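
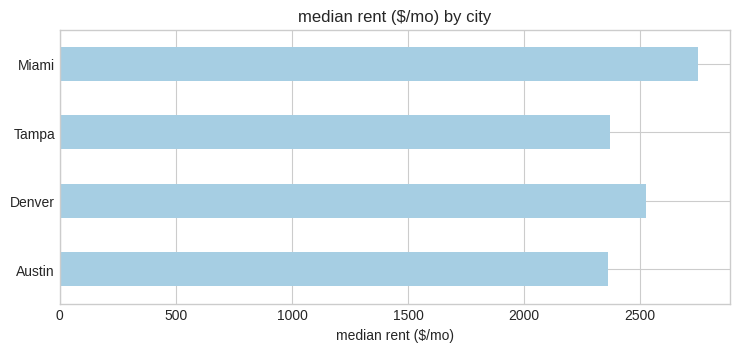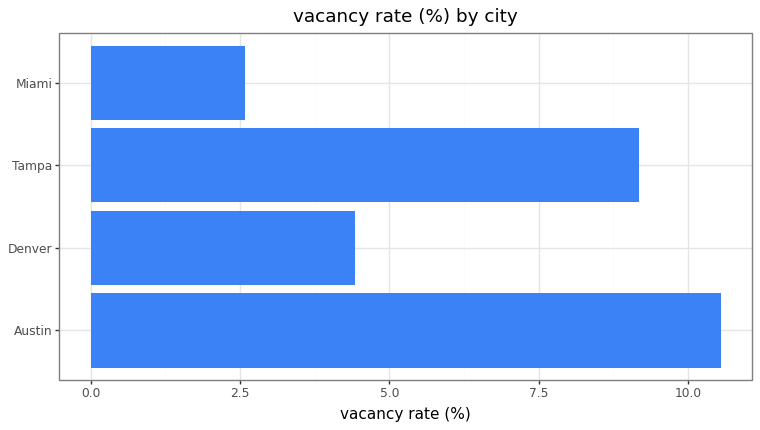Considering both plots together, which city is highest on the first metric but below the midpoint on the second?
Chart 2 median vacancy rate (%) ≈ 7; below-median cities: Denver, Miami. Among those, Miami has the highest median rent ($/mo) (≈ 3000).

Miami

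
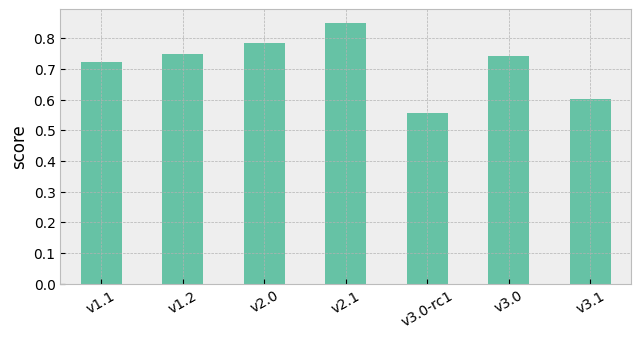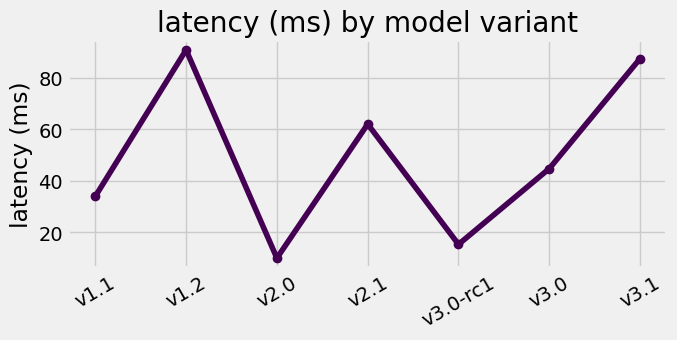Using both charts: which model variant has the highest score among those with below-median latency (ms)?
v2.0

Chart 2 median latency (ms) ≈ 40; below-median model variants: v1.1, v2.0, v3.0-rc1. Among those, v2.0 has the highest score (≈ 0.8).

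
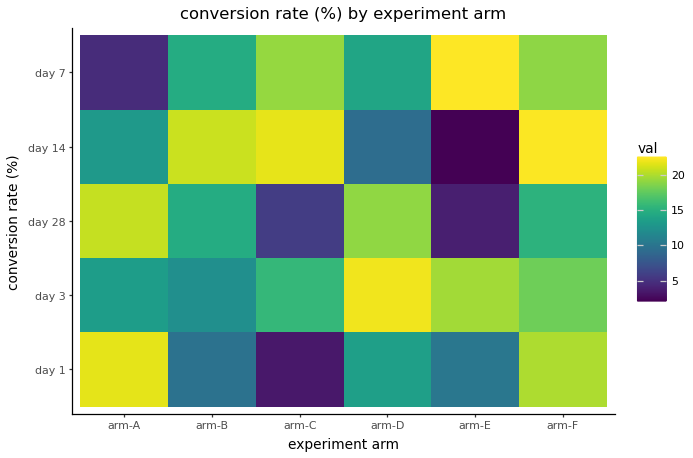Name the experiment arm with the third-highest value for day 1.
arm-D

Top 4 for day 1: arm-A ≈ 22, arm-F ≈ 20, arm-D ≈ 14, arm-E ≈ 10.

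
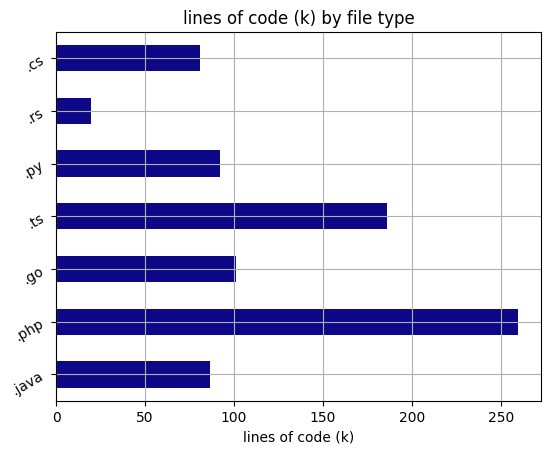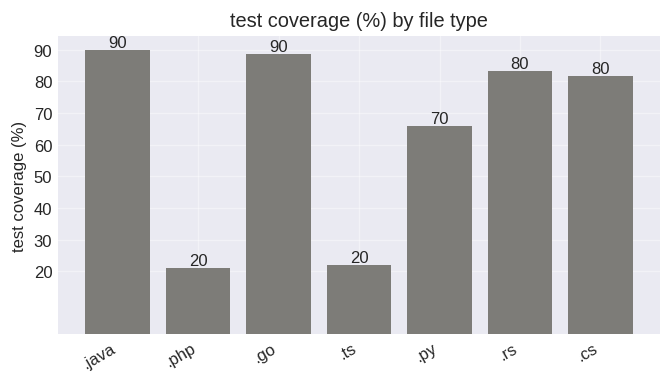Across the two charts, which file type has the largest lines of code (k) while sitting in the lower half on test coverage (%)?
.php

Chart 2 median test coverage (%) ≈ 80; below-median file types: .php, .ts, .py. Among those, .php has the highest lines of code (k) (≈ 250).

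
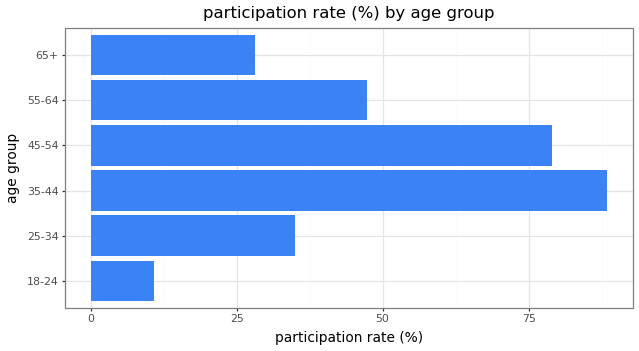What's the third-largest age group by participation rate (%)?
55-64

Top 4: 35-44 ≈ 90, 45-54 ≈ 80, 55-64 ≈ 50, 25-34 ≈ 30.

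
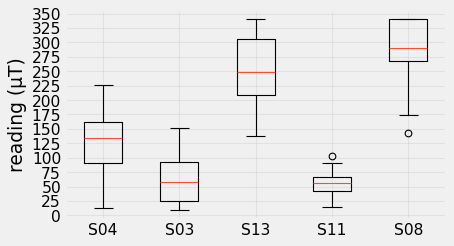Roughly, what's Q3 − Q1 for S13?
≈ 100

Q3 ≈ 300, Q1 ≈ 200; IQR ≈ 100.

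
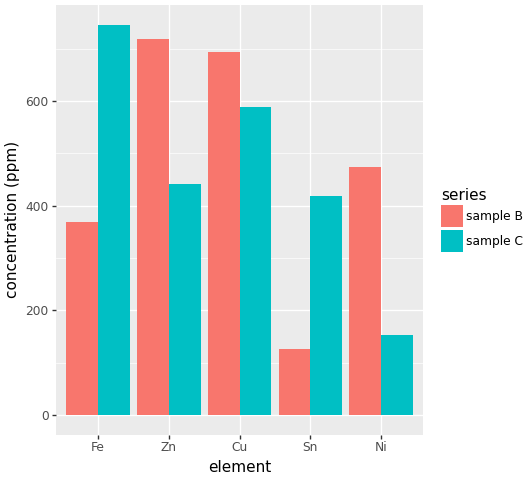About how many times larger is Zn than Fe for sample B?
Zn ≈ 700, Fe ≈ 400; 700/400 ≈ 1.75.

≈ 1.75×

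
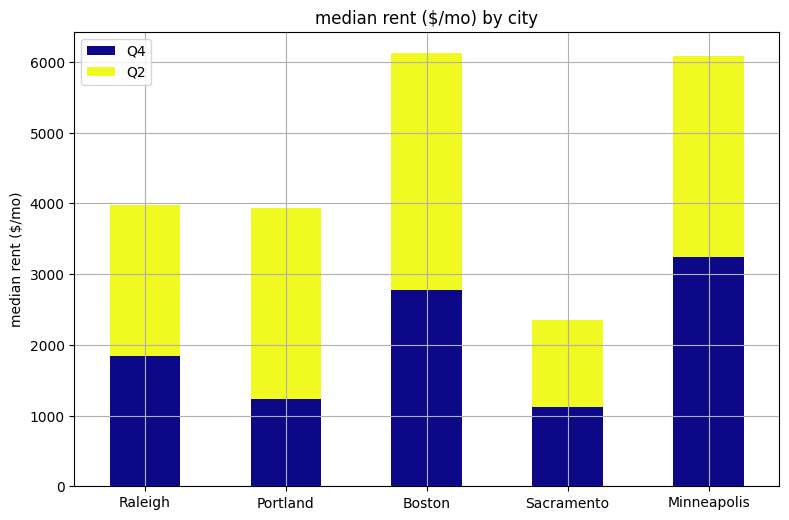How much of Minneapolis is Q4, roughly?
≈ 3000

Q4 top ≈ 3000, bottom ≈ 0; segment ≈ 3000.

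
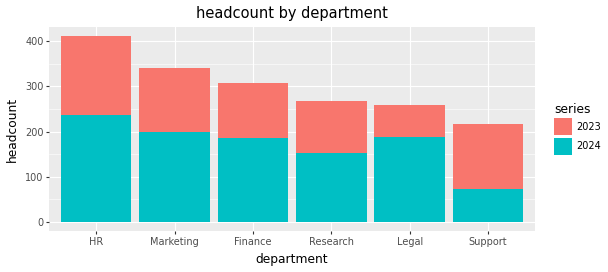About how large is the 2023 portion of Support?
≈ 150

2023 top ≈ 200, bottom ≈ 50; segment ≈ 150.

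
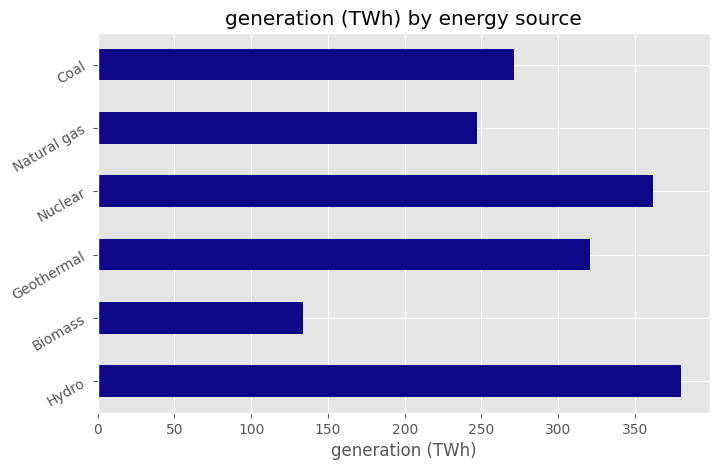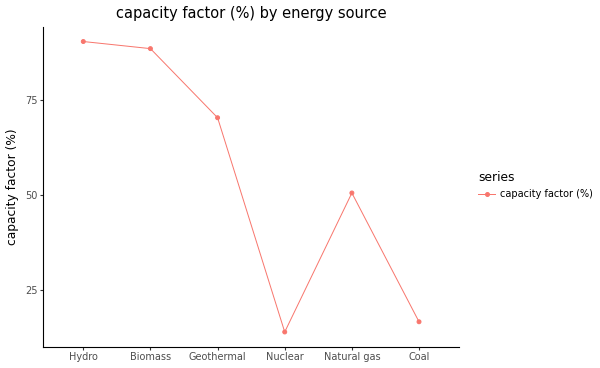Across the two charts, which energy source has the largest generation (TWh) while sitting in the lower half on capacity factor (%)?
Nuclear

Chart 2 median capacity factor (%) ≈ 60; below-median energy sources: Nuclear, Natural gas, Coal. Among those, Nuclear has the highest generation (TWh) (≈ 350).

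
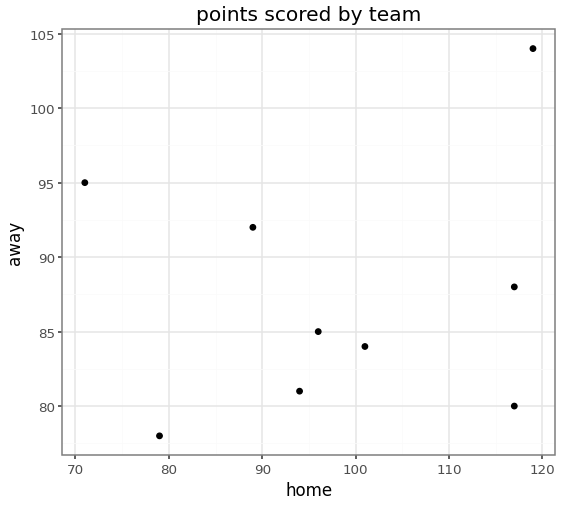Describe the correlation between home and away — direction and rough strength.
no clear correlation

Points are roughly uncorrelated; weak (|r| ≈ 0.1).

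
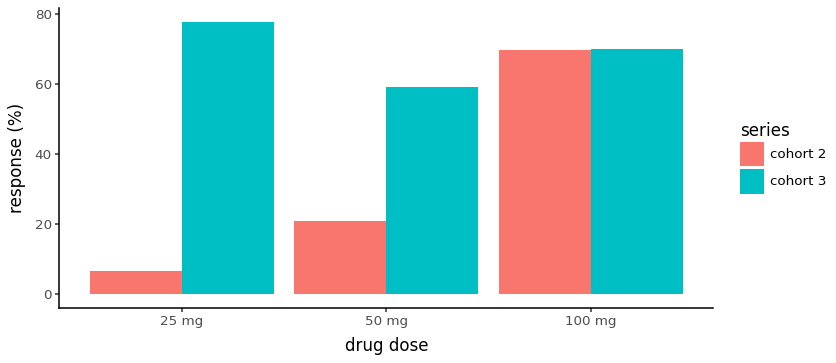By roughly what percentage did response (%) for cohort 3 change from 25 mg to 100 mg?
≈ -12.5%

25 mg ≈ 80, 100 mg ≈ 70; (70 − 80) / 80 ≈ -12.5%.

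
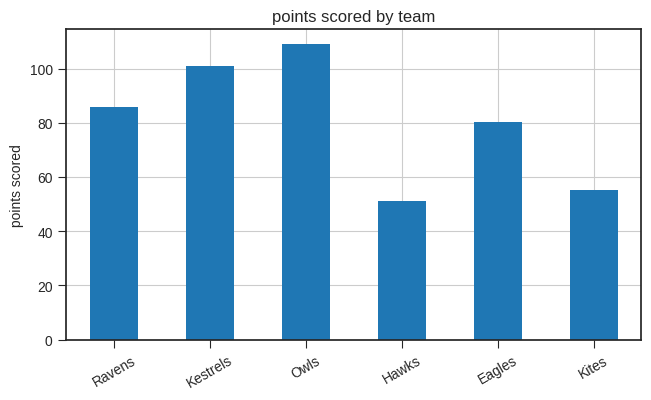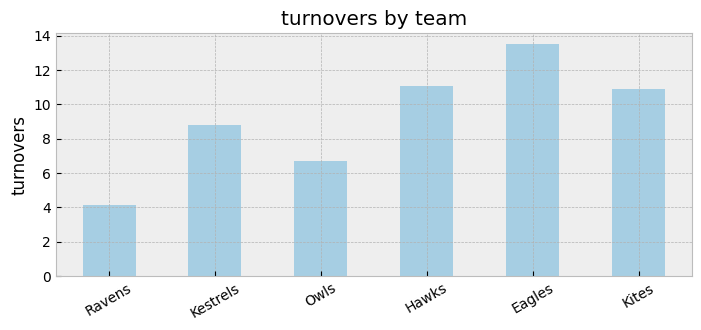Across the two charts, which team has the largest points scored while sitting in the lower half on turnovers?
Owls

Chart 2 median turnovers ≈ 10; below-median teams: Ravens, Kestrels, Owls. Among those, Owls has the highest points scored (≈ 110).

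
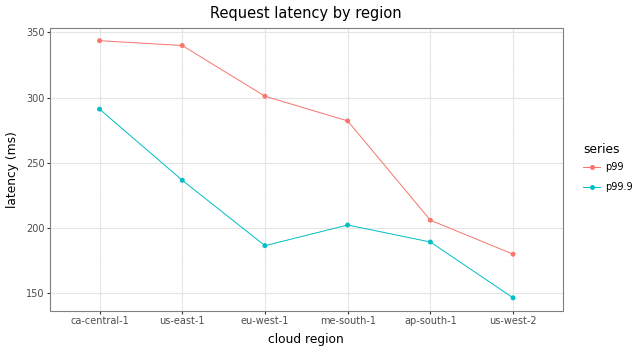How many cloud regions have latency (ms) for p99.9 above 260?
Above 260: ca-central-1.

1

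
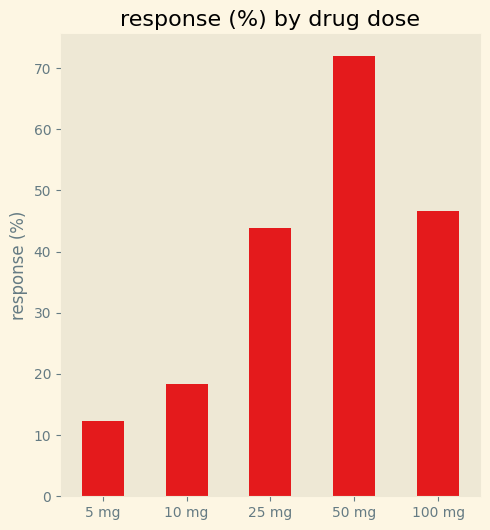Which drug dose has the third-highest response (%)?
25 mg

Top 4: 50 mg ≈ 70, 100 mg ≈ 50, 25 mg ≈ 40, 10 mg ≈ 20.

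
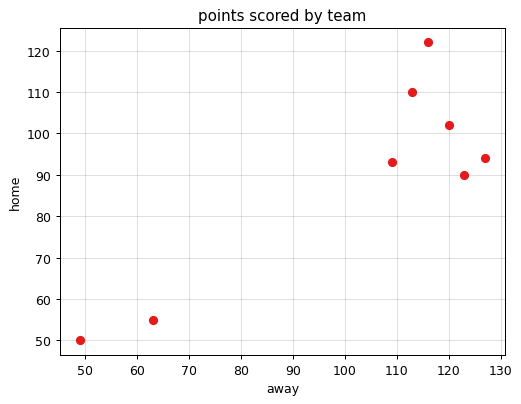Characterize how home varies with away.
Points are positively correlated; strong (|r| ≈ 0.9).

positive, strong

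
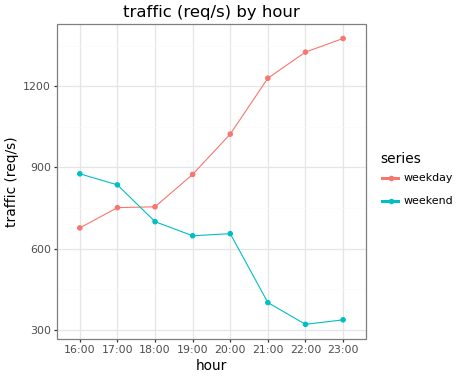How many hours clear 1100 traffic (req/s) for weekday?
Above 1100: 21:00, 22:00, 23:00.

3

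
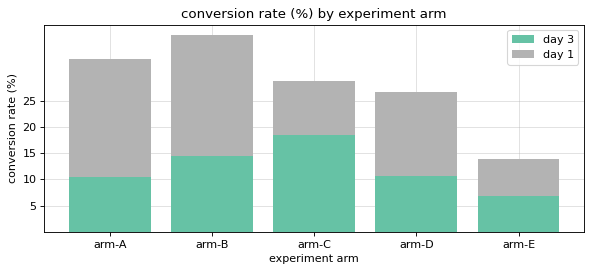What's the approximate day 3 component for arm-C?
≈ 20

day 3 top ≈ 20, bottom ≈ 0; segment ≈ 20.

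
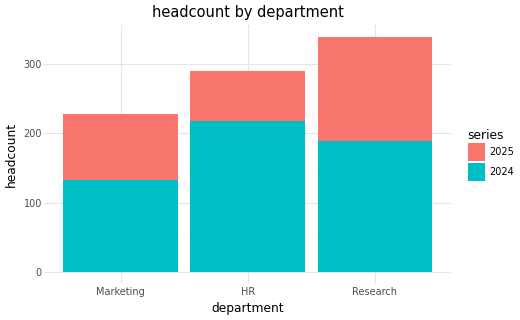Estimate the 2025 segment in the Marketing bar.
≈ 100

2025 top ≈ 250, bottom ≈ 150; segment ≈ 100.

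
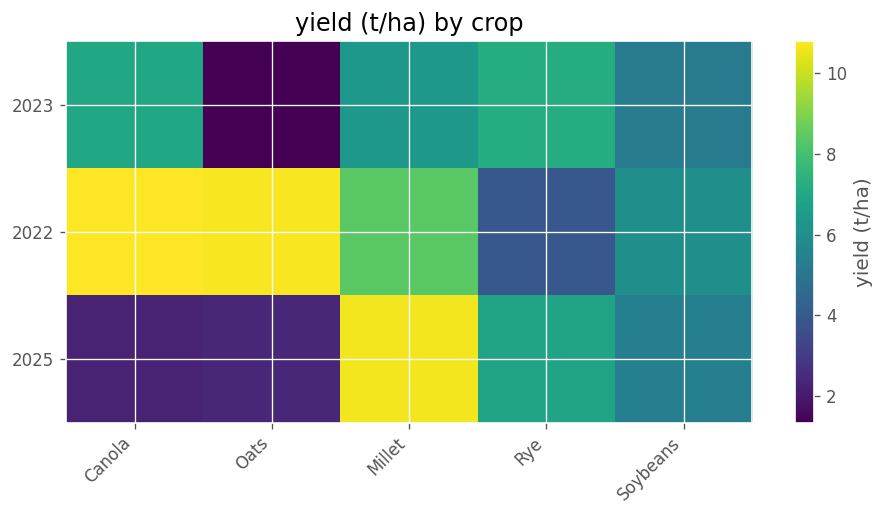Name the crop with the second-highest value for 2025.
Top 3 for 2025: Millet ≈ 11, Rye ≈ 7, Soybeans ≈ 5.

Rye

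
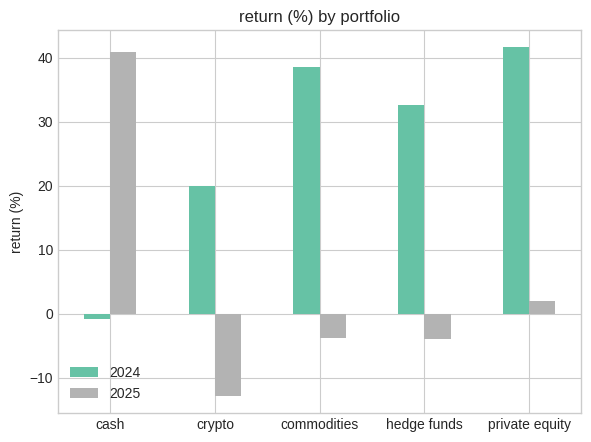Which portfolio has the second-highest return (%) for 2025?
private equity

Top 3 for 2025: cash ≈ 40, private equity ≈ 0, commodities ≈ -5.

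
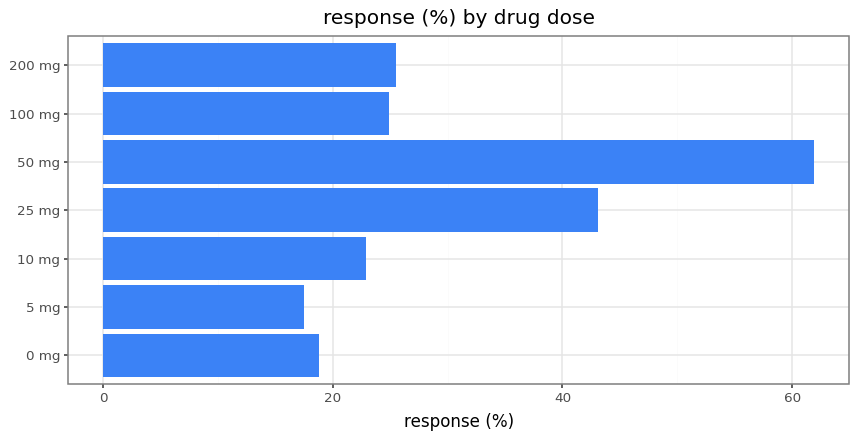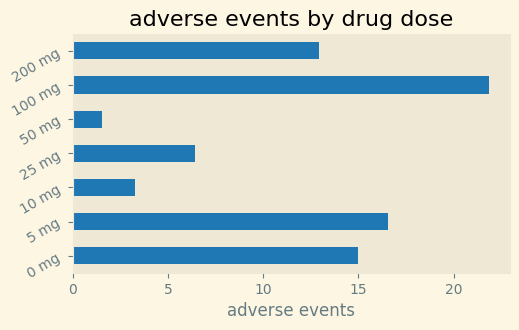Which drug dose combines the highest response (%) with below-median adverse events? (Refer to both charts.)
Chart 2 median adverse events ≈ 15; below-median drug doses: 10 mg, 25 mg, 50 mg. Among those, 50 mg has the highest response (%) (≈ 60).

50 mg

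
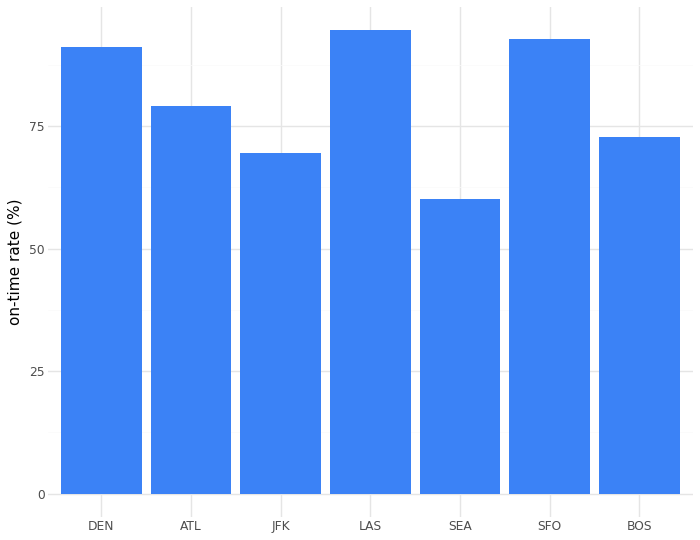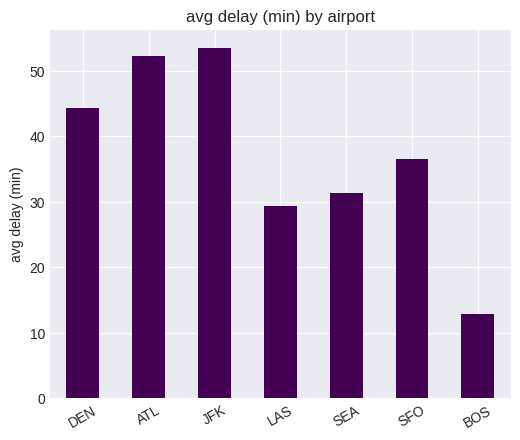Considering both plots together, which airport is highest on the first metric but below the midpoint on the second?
Chart 2 median avg delay (min) ≈ 35; below-median airports: LAS, SEA, BOS. Among those, LAS has the highest on-time rate (%) (≈ 90).

LAS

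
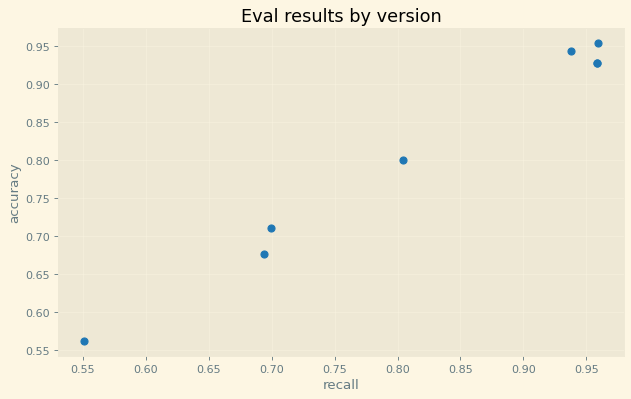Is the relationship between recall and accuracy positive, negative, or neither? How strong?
positive, strong

Points are positively correlated; strong (|r| ≈ 1.0).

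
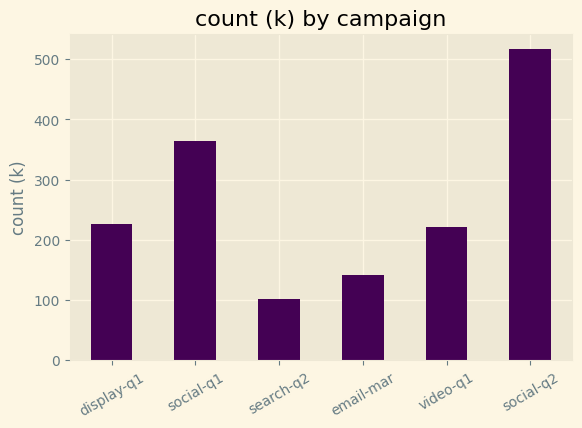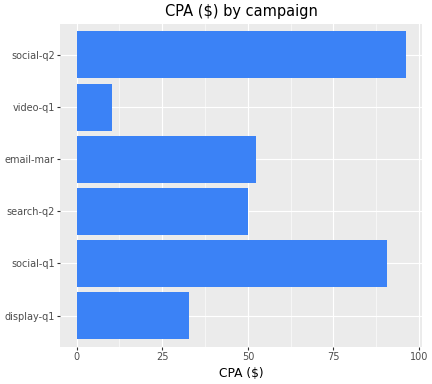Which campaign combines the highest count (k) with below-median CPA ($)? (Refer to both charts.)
Chart 2 median CPA ($) ≈ 50; below-median campaigns: display-q1, search-q2, video-q1. Among those, display-q1 has the highest count (k) (≈ 250).

display-q1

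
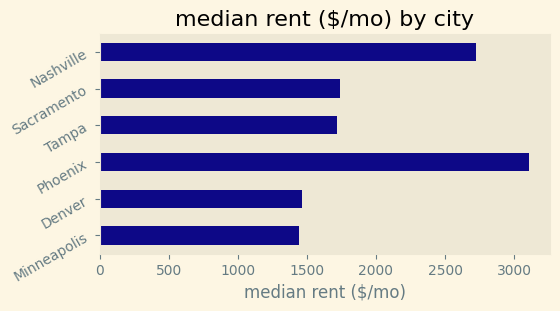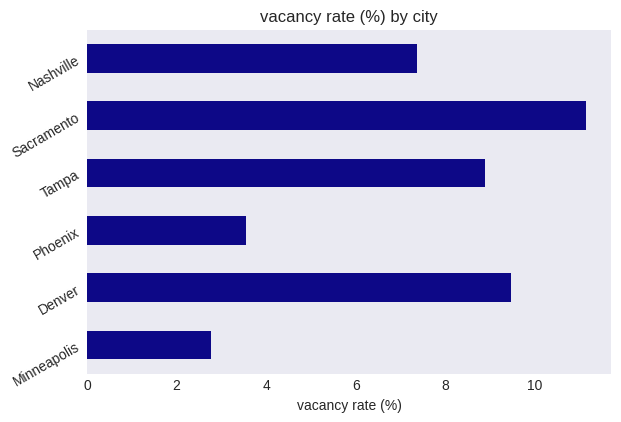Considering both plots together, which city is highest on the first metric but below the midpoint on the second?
Phoenix

Chart 2 median vacancy rate (%) ≈ 8; below-median cities: Minneapolis, Phoenix, Nashville. Among those, Phoenix has the highest median rent ($/mo) (≈ 3000).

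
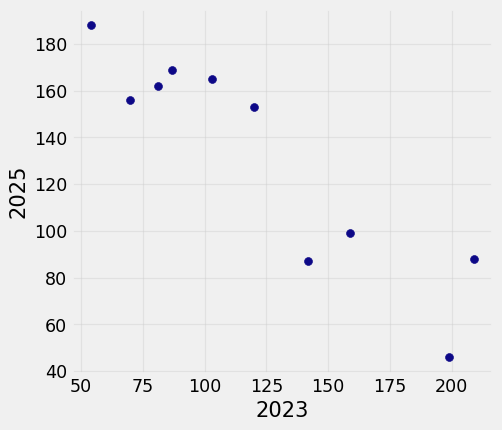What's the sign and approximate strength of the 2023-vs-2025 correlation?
Points are negatively correlated; strong (|r| ≈ 0.9).

negative, strong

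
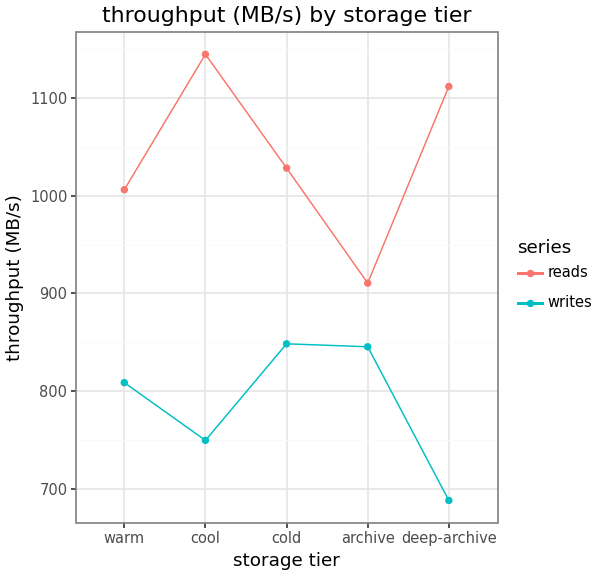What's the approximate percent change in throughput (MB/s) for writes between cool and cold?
≈ +13.3%

cool ≈ 750, cold ≈ 850; (850 − 750) / 750 ≈ +13.3%.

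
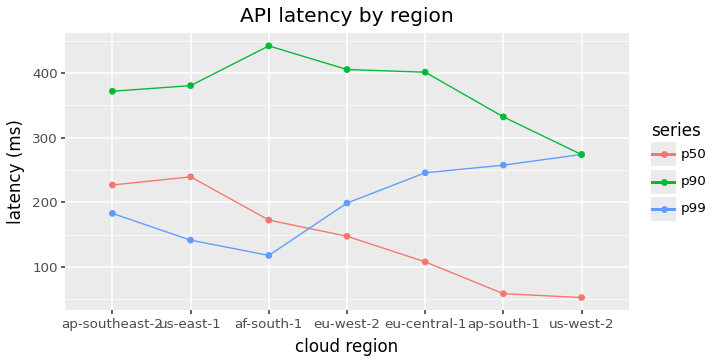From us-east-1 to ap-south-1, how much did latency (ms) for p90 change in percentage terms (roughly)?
us-east-1 ≈ 400, ap-south-1 ≈ 350; (350 − 400) / 400 ≈ -12.5%.

≈ -12.5%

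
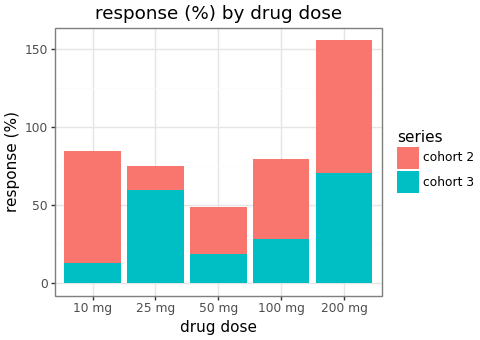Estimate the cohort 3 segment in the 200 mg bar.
≈ 80

cohort 3 top ≈ 80, bottom ≈ 0; segment ≈ 80.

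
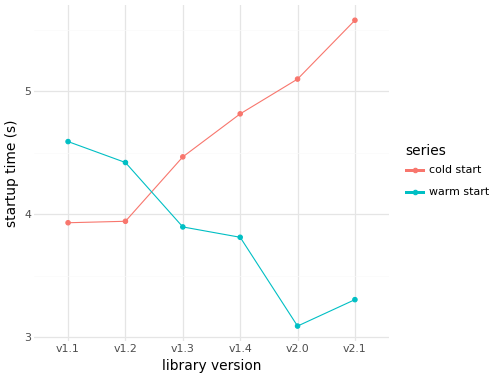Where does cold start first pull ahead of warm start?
v1.2: cold start ≈ 4.0 vs warm start ≈ 4.5 (not yet); v1.3: cold start ≈ 4.5 vs warm start ≈ 4.0 (first crossover).

v1.3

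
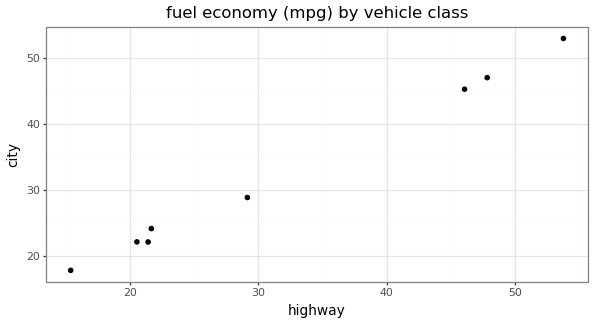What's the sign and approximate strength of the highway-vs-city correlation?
Points are positively correlated; strong (|r| ≈ 1.0).

positive, strong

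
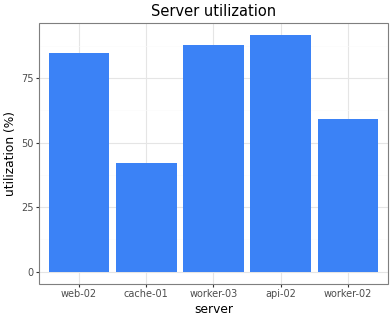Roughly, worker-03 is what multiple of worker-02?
worker-03 ≈ 90, worker-02 ≈ 60; 90/60 ≈ 1.5.

≈ 1.5×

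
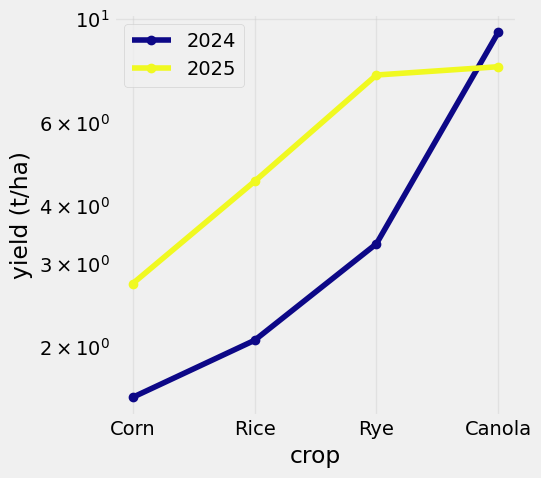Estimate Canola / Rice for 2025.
Canola ≈ 8, Rice ≈ 5; 8/5 ≈ 1.6.

≈ 1.6×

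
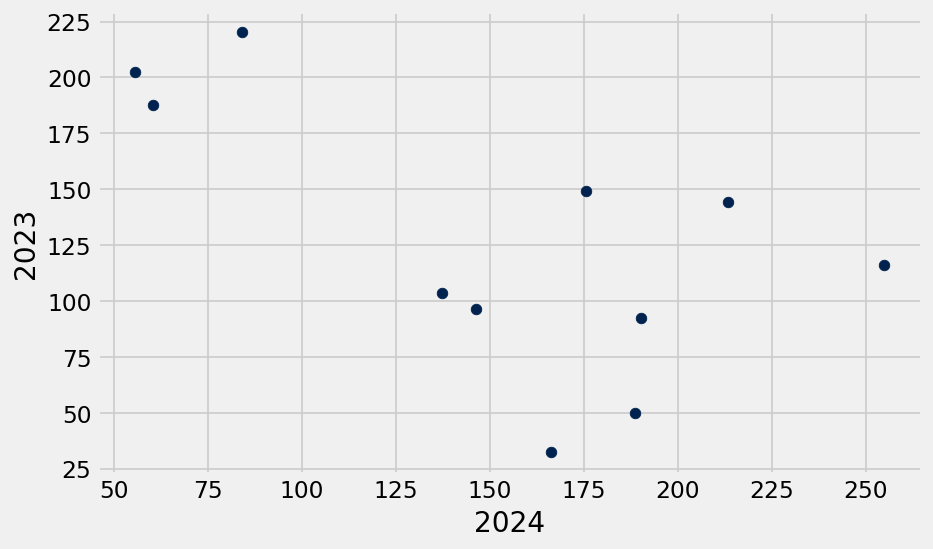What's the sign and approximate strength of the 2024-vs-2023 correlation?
Points are negatively correlated; moderate (|r| ≈ 0.6).

negative, moderate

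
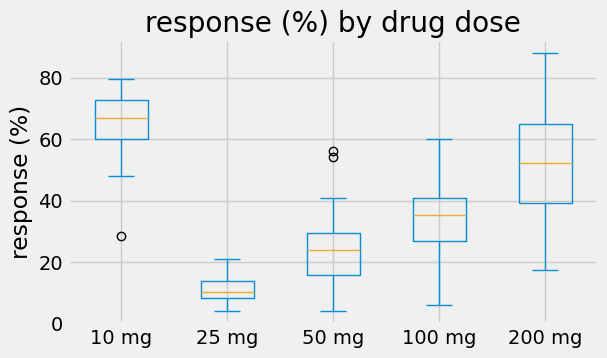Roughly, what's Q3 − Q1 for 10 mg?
≈ 15

Q3 ≈ 75, Q1 ≈ 60; IQR ≈ 15.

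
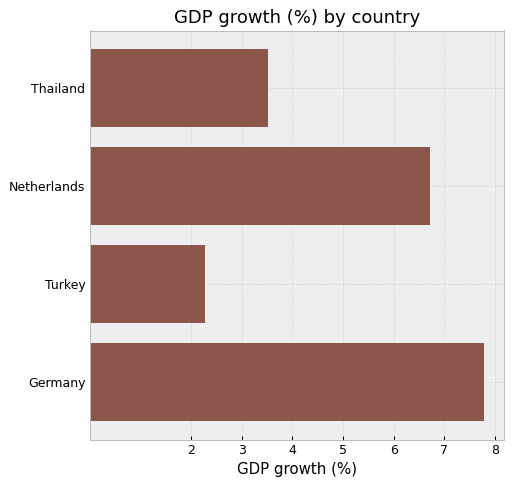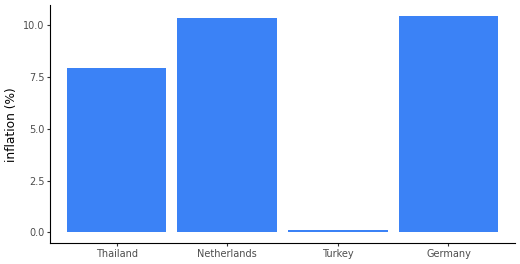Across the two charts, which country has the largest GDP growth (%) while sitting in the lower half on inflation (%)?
Chart 2 median inflation (%) ≈ 9; below-median countries: Thailand, Turkey. Among those, Thailand has the highest GDP growth (%) (≈ 4).

Thailand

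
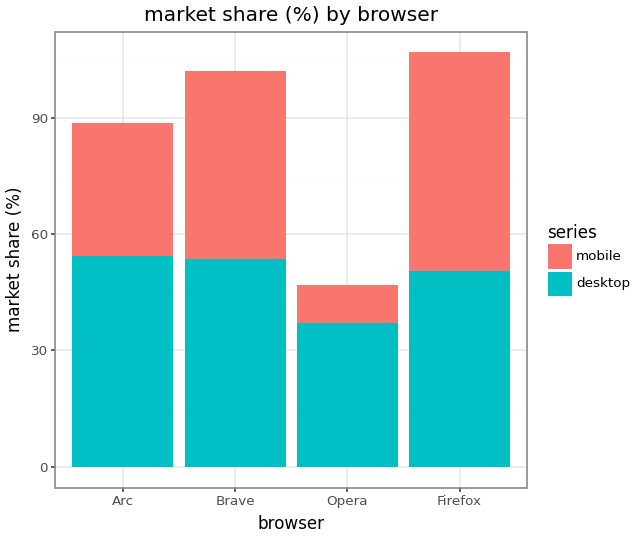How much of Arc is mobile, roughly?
mobile top ≈ 90, bottom ≈ 50; segment ≈ 40.

≈ 40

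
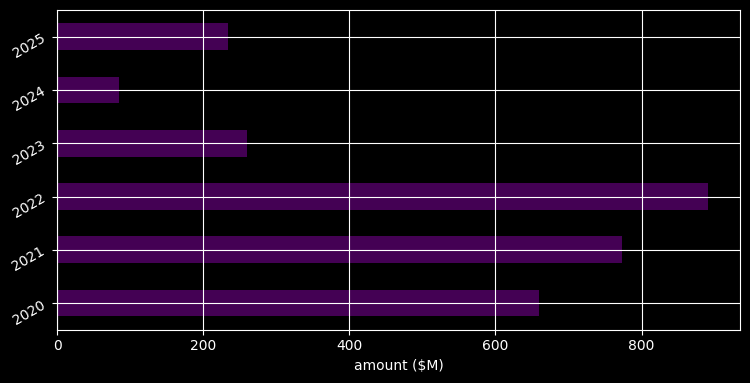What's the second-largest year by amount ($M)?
Top 3: 2022 ≈ 900, 2021 ≈ 800, 2020 ≈ 700.

2021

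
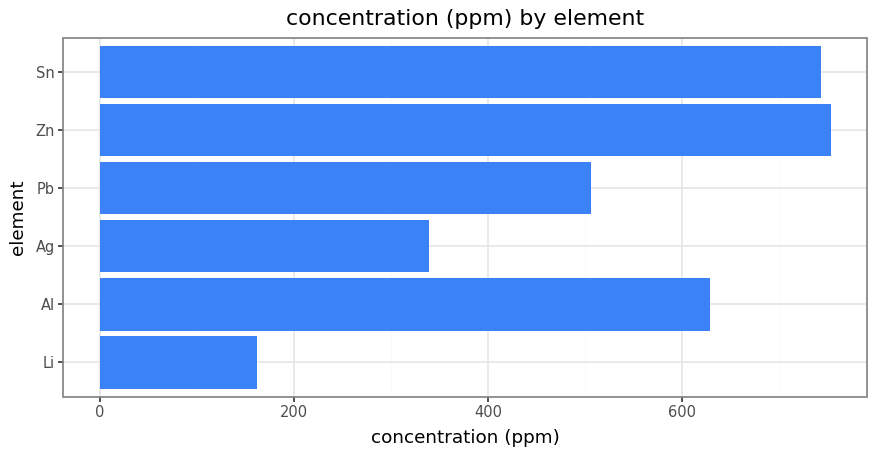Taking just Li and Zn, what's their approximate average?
(200 + 800) / 2 ≈ 500.

≈ 500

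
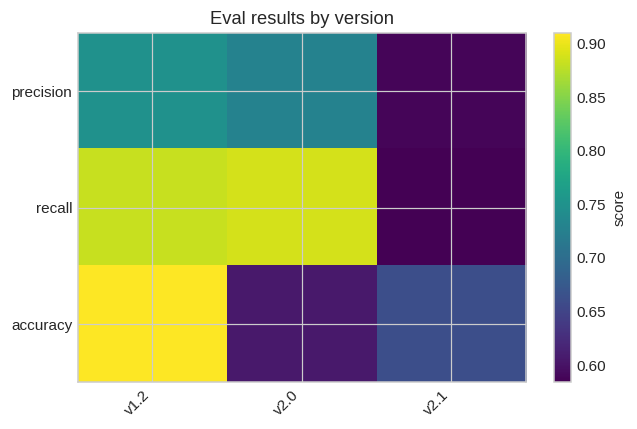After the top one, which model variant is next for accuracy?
v2.1

Top 3 for accuracy: v1.2 ≈ 0.90, v2.1 ≈ 0.65, v2.0 ≈ 0.60.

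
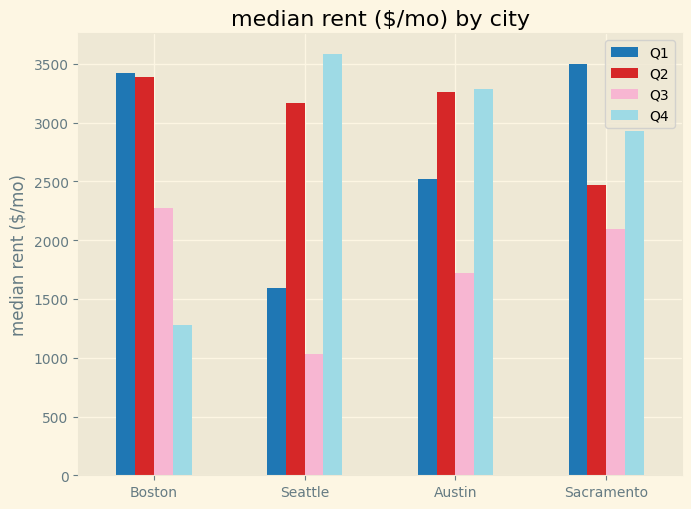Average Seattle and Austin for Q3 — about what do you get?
≈ 1250

(1000 + 1500) / 2 ≈ 1250.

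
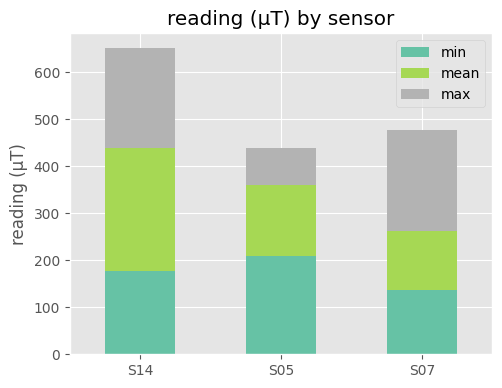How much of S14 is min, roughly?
≈ 200

min top ≈ 200, bottom ≈ 0; segment ≈ 200.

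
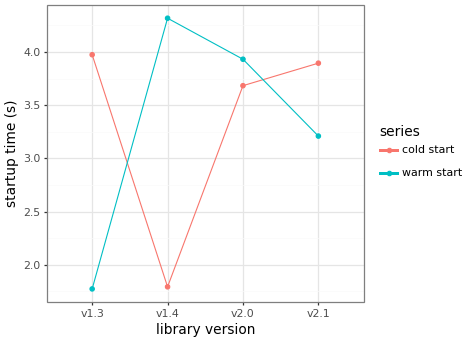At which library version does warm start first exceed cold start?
v1.4

v1.3: warm start ≈ 2.0 vs cold start ≈ 4.0 (not yet); v1.4: warm start ≈ 4.5 vs cold start ≈ 2.0 (first crossover).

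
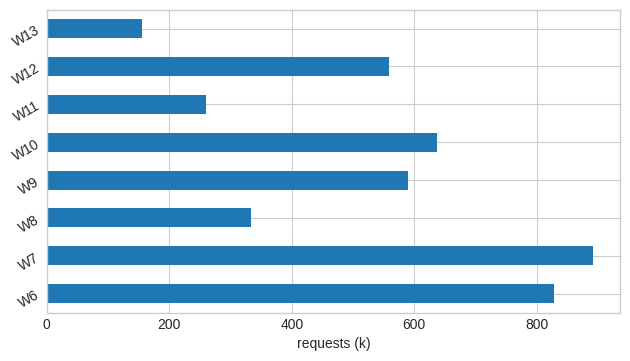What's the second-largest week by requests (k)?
Top 3: W7 ≈ 900, W6 ≈ 800, W10 ≈ 600.

W6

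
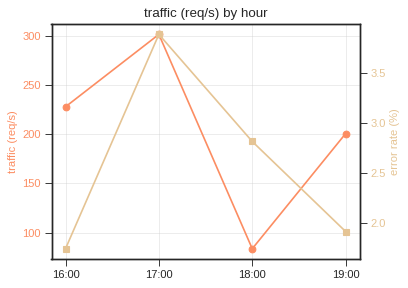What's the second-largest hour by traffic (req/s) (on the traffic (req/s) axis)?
Top 3 (on the traffic (req/s) axis): 17:00 ≈ 300, 16:00 ≈ 220, 19:00 ≈ 200.

16:00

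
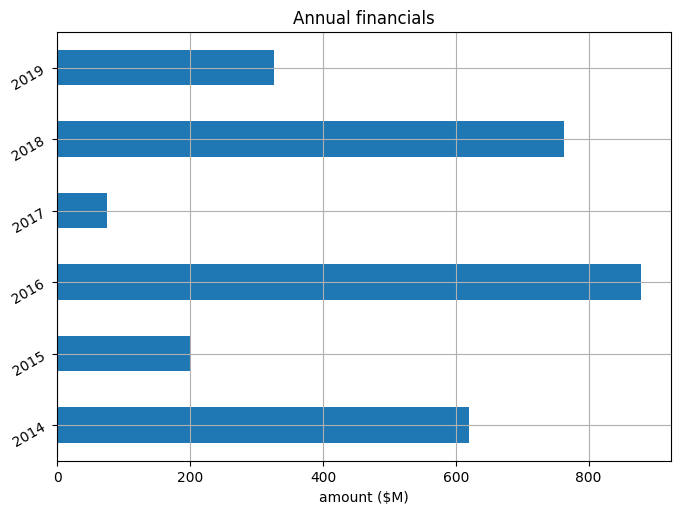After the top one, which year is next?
2018

Top 3: 2016 ≈ 900, 2018 ≈ 800, 2014 ≈ 600.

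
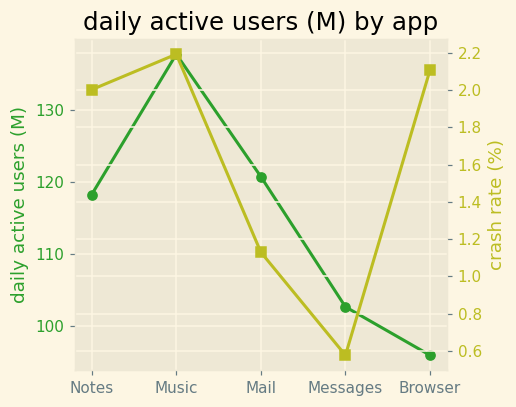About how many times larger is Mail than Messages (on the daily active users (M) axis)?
≈ 1.14×

Mail ≈ 120, Messages ≈ 105; 120/105 ≈ 1.14.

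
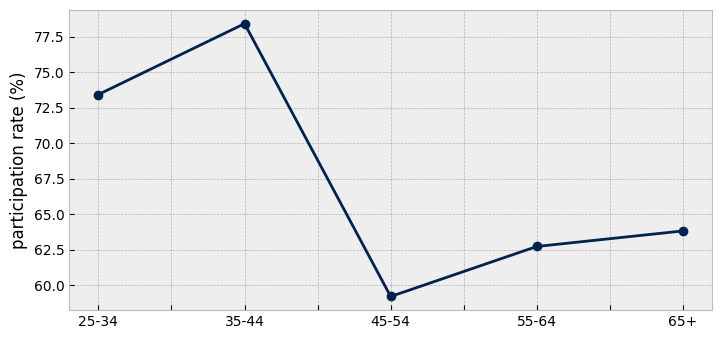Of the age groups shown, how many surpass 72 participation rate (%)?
Above 72: 25-34, 35-44.

2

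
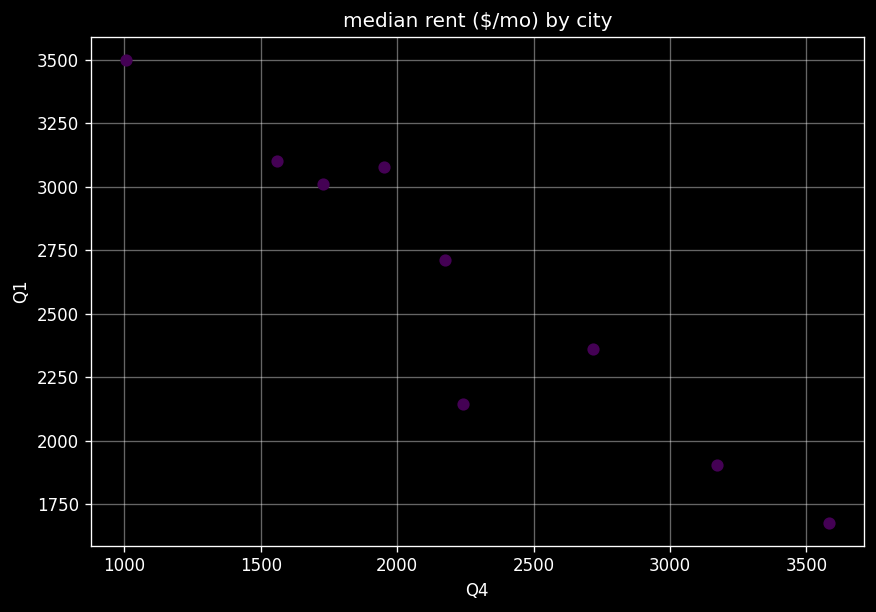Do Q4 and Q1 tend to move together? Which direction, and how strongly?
negative, strong

Points are negatively correlated; strong (|r| ≈ 1.0).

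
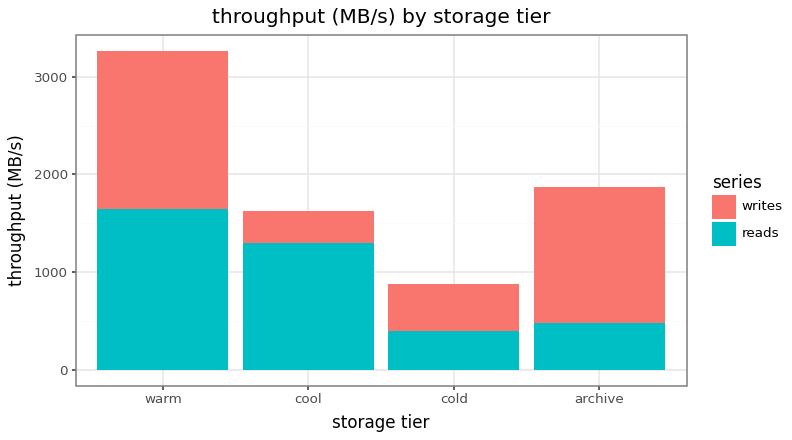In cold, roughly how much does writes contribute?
writes top ≈ 1000, bottom ≈ 500; segment ≈ 500.

≈ 500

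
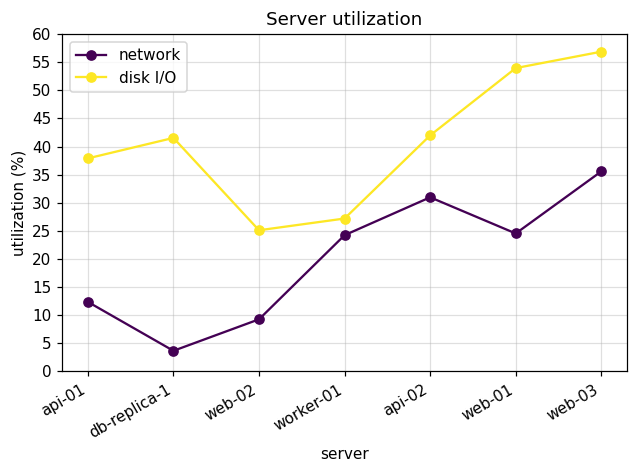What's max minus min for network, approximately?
Max web-03 ≈ 35, min db-replica-1 ≈ 5; range ≈ 30.

≈ 30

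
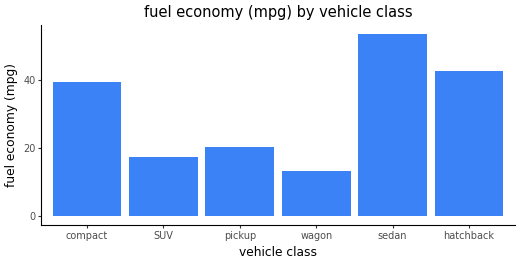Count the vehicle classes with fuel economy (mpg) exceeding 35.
3

Above 35: compact, sedan, hatchback.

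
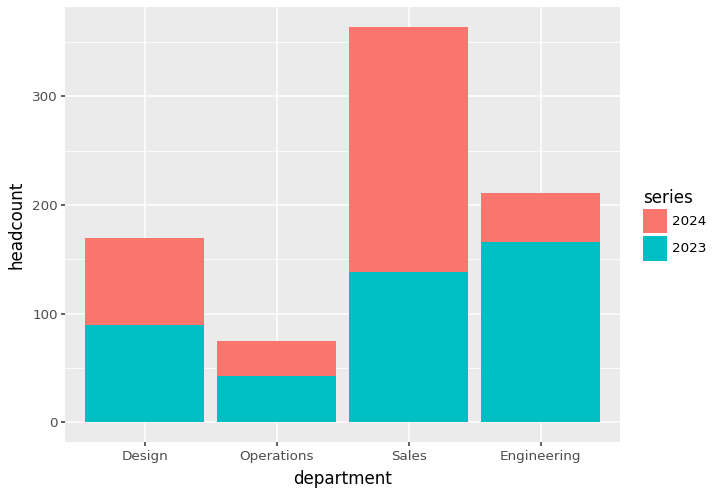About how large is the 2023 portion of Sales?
≈ 150

2023 top ≈ 150, bottom ≈ 0; segment ≈ 150.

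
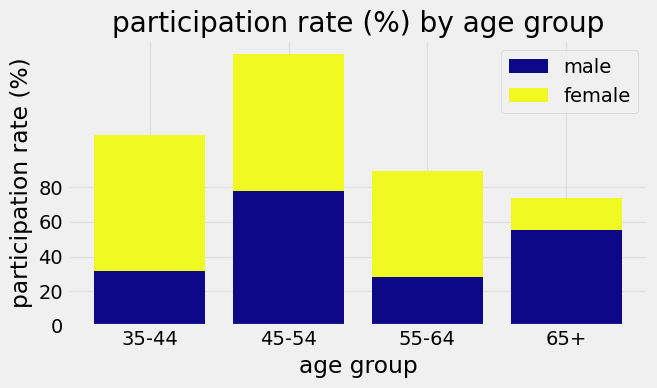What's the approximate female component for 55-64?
female top ≈ 80, bottom ≈ 20; segment ≈ 60.

≈ 60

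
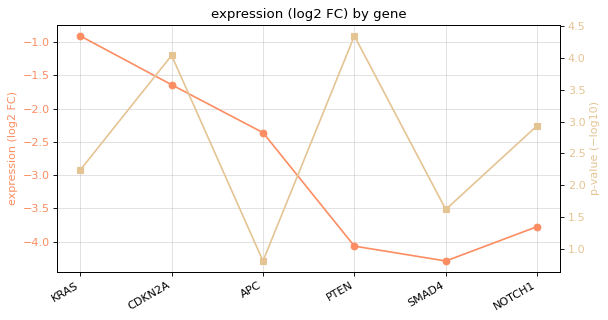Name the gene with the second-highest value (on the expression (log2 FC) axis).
CDKN2A

Top 3 (on the expression (log2 FC) axis): KRAS ≈ -1.0, CDKN2A ≈ -1.5, APC ≈ -2.5.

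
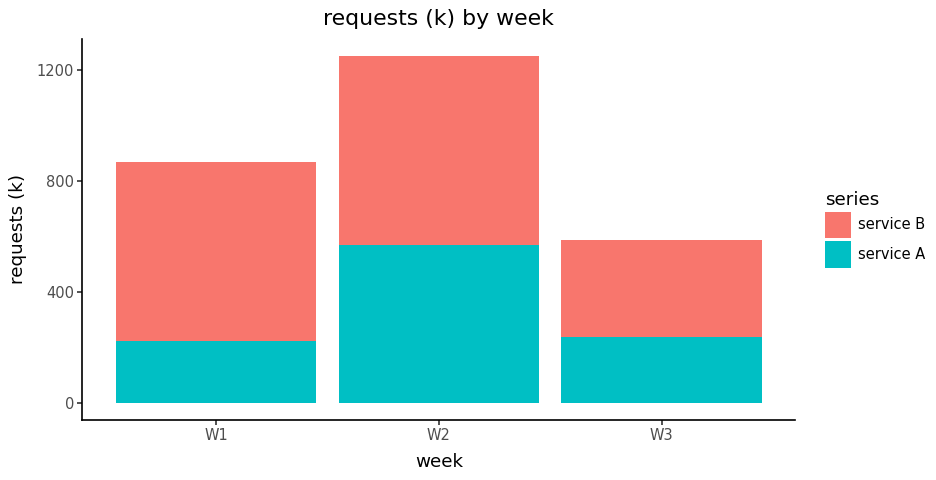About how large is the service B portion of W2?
service B top ≈ 1200, bottom ≈ 600; segment ≈ 600.

≈ 600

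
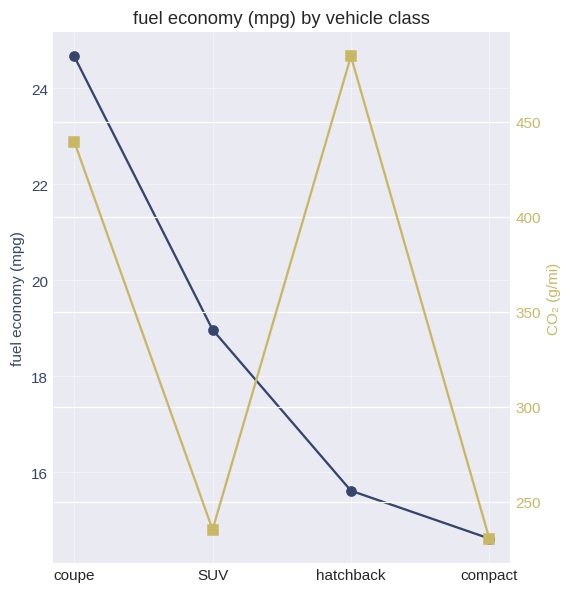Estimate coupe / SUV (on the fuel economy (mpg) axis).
≈ 1.32×

coupe ≈ 25, SUV ≈ 19; 25/19 ≈ 1.32.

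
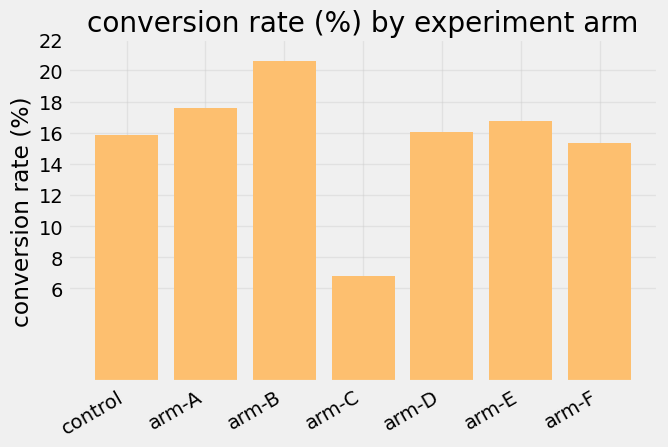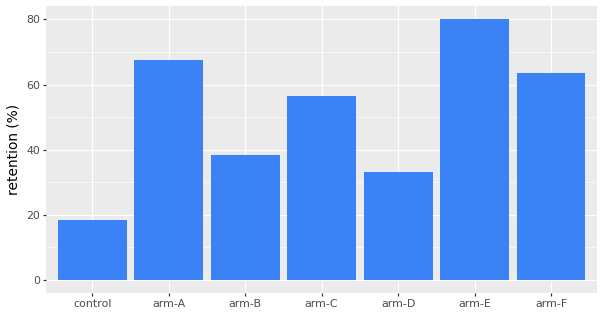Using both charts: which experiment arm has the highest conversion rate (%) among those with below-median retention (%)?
Chart 2 median retention (%) ≈ 60; below-median experiment arms: control, arm-B, arm-D. Among those, arm-B has the highest conversion rate (%) (≈ 20).

arm-B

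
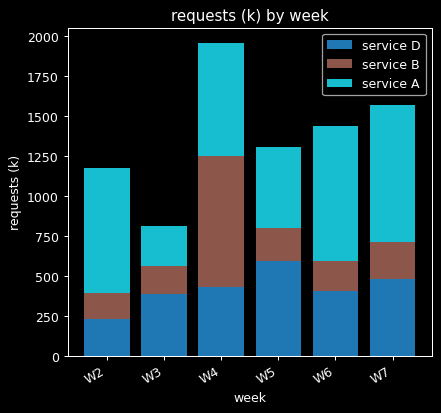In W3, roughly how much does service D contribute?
≈ 400

service D top ≈ 400, bottom ≈ 0; segment ≈ 400.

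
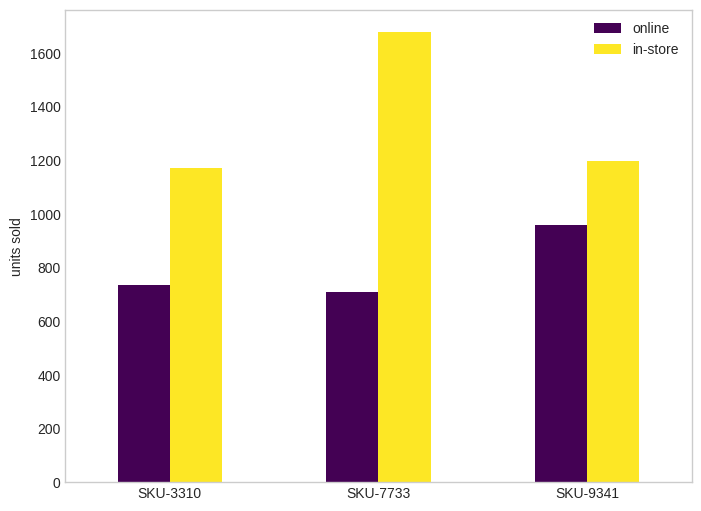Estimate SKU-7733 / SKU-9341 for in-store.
SKU-7733 ≈ 1600, SKU-9341 ≈ 1200; 1600/1200 ≈ 1.33.

≈ 1.33×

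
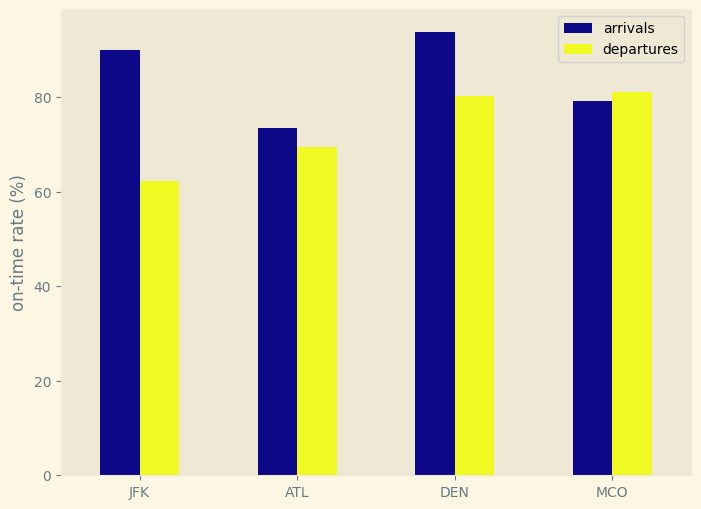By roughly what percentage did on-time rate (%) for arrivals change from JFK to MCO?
JFK ≈ 90, MCO ≈ 80; (80 − 90) / 90 ≈ -11.1%.

≈ -11.1%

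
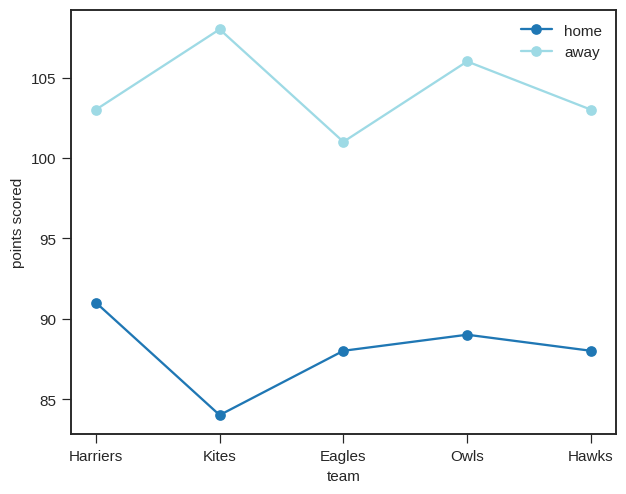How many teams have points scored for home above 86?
4

Above 86: Harriers, Eagles, Owls, Hawks.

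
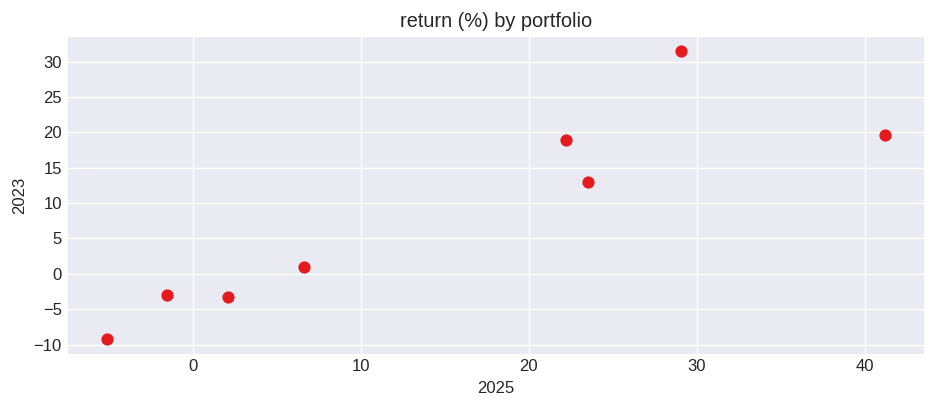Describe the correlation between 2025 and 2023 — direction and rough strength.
positive, strong

Points are positively correlated; strong (|r| ≈ 0.9).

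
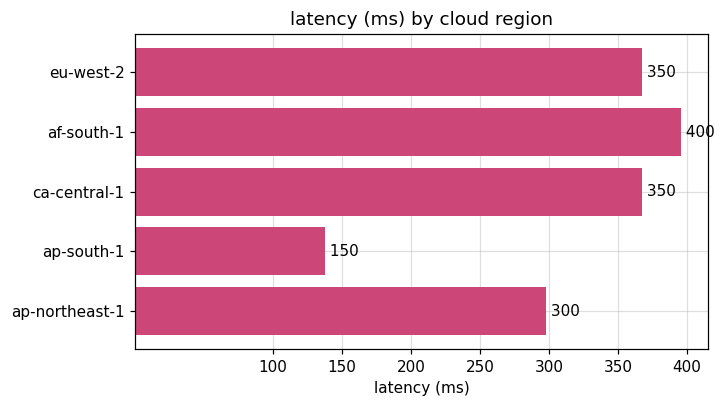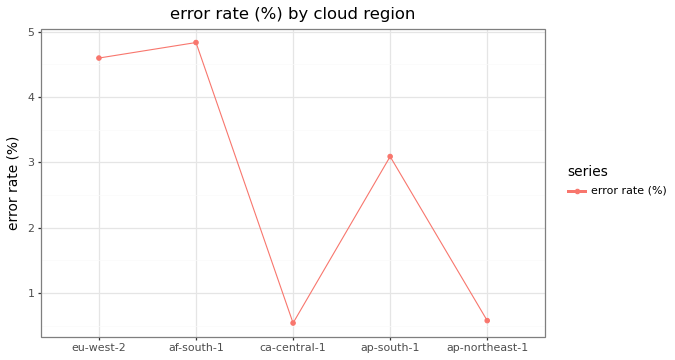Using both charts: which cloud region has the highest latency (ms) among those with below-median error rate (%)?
ca-central-1

Chart 2 median error rate (%) ≈ 3; below-median cloud regions: ca-central-1, ap-northeast-1. Among those, ca-central-1 has the highest latency (ms) (≈ 350).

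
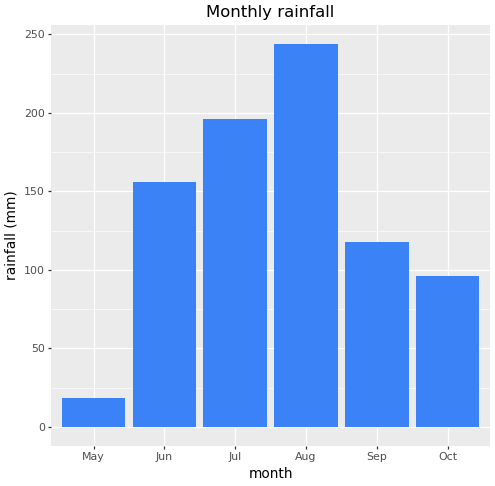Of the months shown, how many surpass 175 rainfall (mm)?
Above 175: Jul, Aug.

2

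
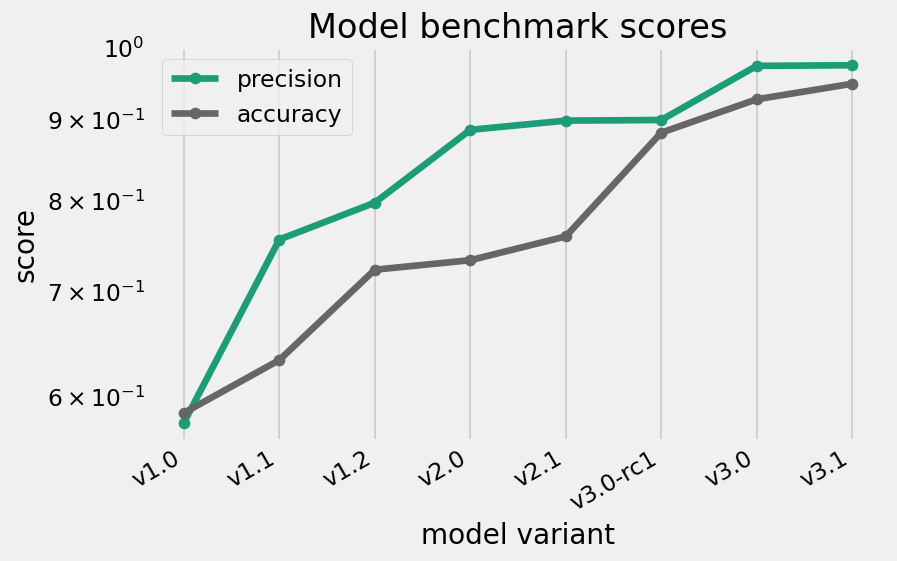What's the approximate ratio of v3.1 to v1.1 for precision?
≈ 1.27×

v3.1 ≈ 0.95, v1.1 ≈ 0.75; 0.95/0.75 ≈ 1.27.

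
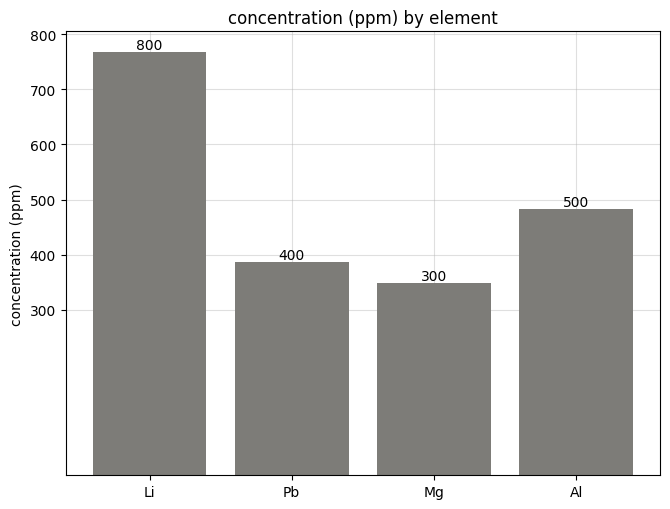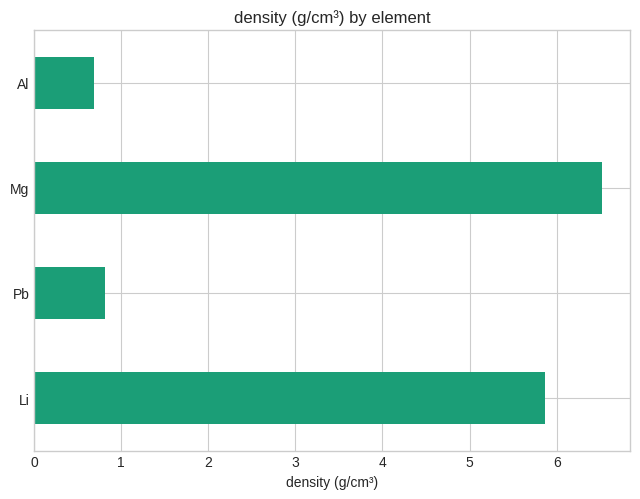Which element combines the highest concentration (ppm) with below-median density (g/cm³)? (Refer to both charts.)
Chart 2 median density (g/cm³) ≈ 3; below-median elements: Pb, Al. Among those, Al has the highest concentration (ppm) (≈ 500).

Al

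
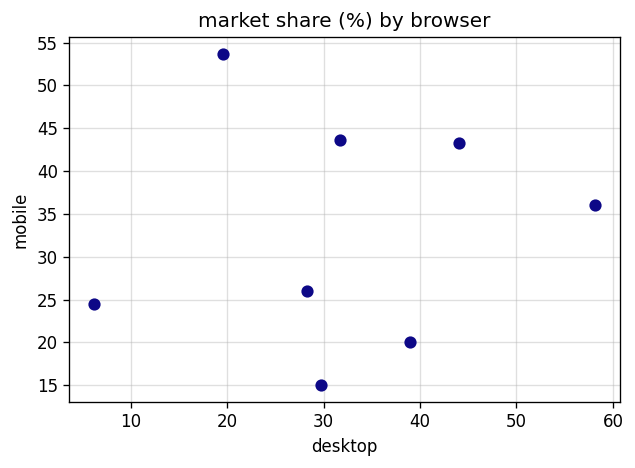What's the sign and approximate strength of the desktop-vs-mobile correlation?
Points are roughly uncorrelated; weak (|r| ≈ 0.1).

no clear correlation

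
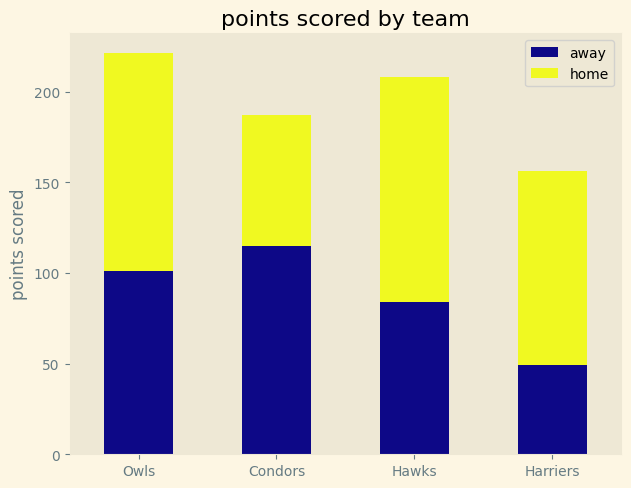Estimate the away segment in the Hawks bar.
≈ 80

away top ≈ 80, bottom ≈ 0; segment ≈ 80.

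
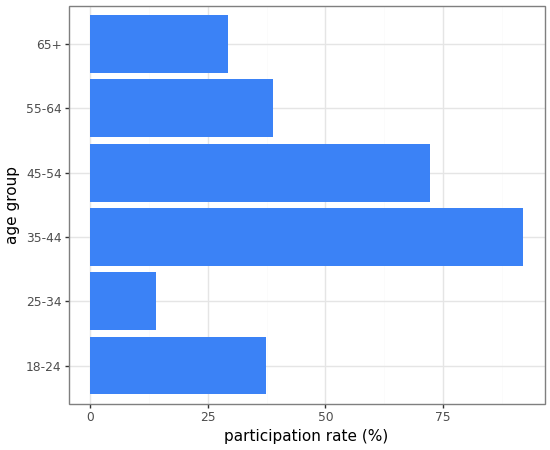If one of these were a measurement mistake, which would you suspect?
35-44 ≈ 90; the rest sit between ≈ 10 and ≈ 70.

35-44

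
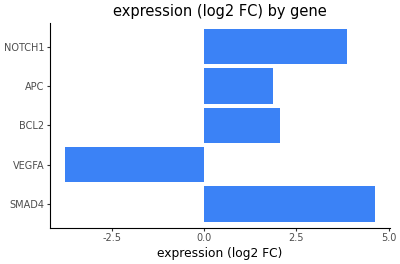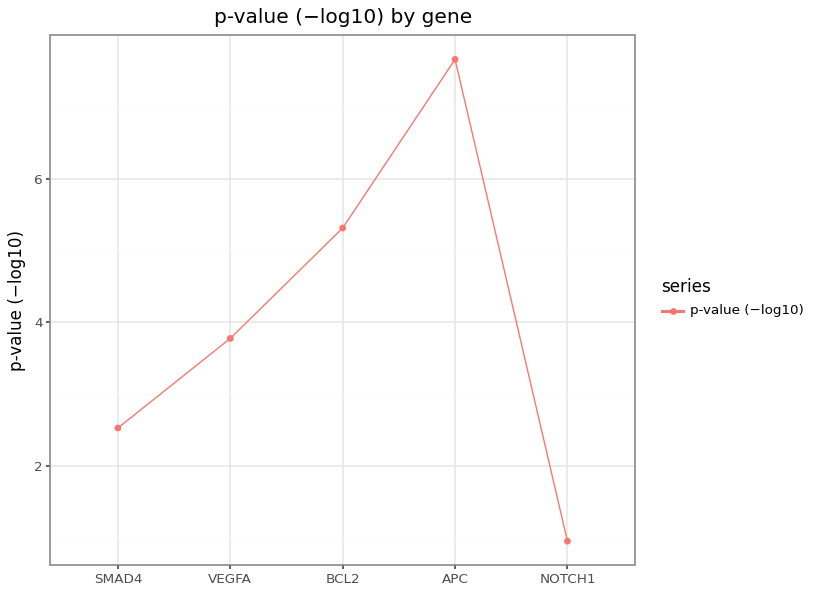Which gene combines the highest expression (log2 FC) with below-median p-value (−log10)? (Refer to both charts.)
SMAD4

Chart 2 median p-value (−log10) ≈ 4; below-median genes: SMAD4, NOTCH1. Among those, SMAD4 has the highest expression (log2 FC) (≈ 4.5).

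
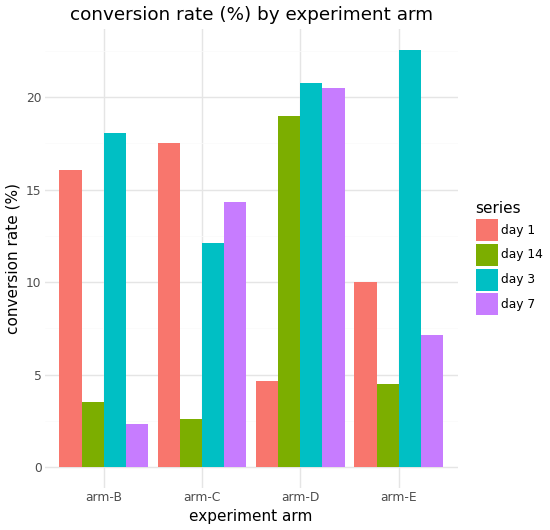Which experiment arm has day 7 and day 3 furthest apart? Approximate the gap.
arm-B, ≈ 16 %

arm-B: day 7 ≈ 2, day 3 ≈ 18 → gap ≈ 16. Next-largest (arm-E) is only ≈ 14.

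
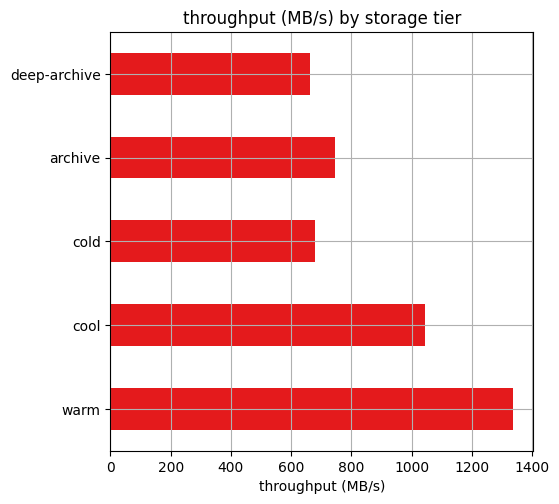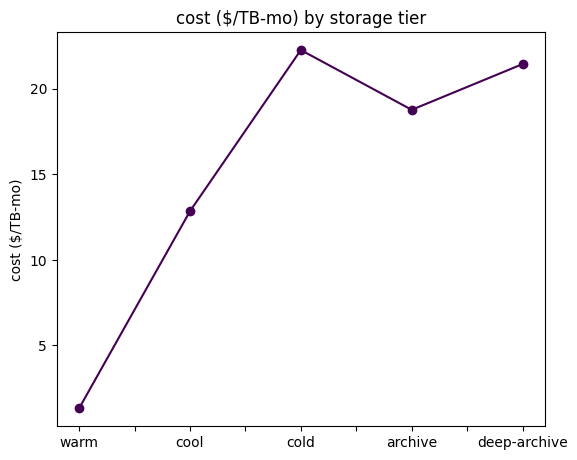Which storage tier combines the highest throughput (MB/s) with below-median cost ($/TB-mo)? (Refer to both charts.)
Chart 2 median cost ($/TB-mo) ≈ 20; below-median storage tiers: warm, cool. Among those, warm has the highest throughput (MB/s) (≈ 1400).

warm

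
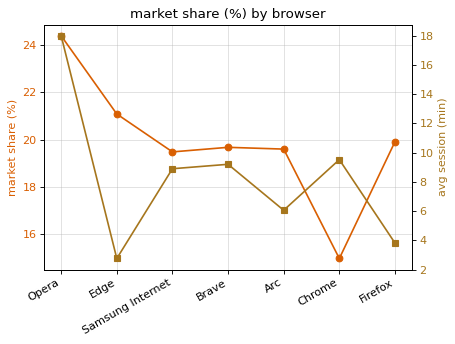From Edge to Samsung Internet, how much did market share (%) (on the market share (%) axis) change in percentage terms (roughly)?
Edge ≈ 21, Samsung Internet ≈ 19; (19 − 21) / 21 ≈ -9.5%.

≈ -9.5%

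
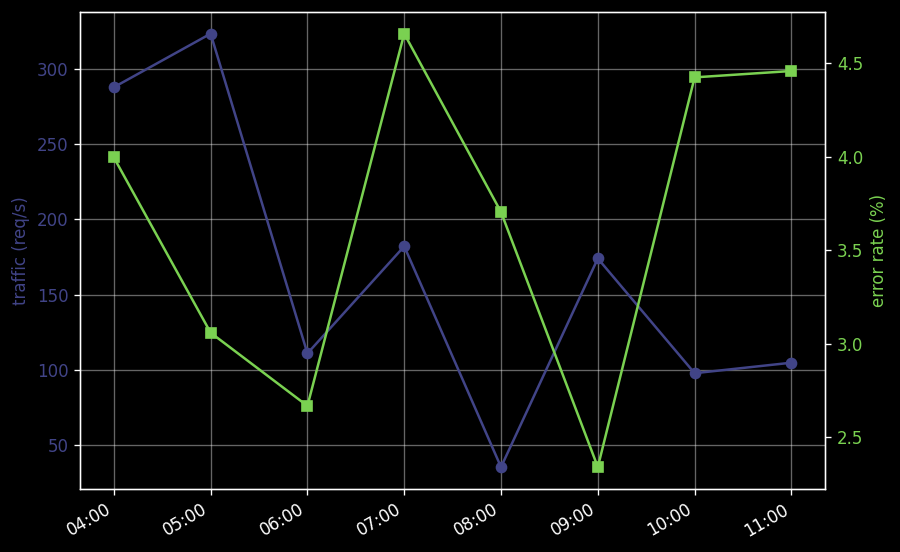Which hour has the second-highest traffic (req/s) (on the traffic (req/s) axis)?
Top 3 (on the traffic (req/s) axis): 05:00 ≈ 325, 04:00 ≈ 300, 07:00 ≈ 175.

04:00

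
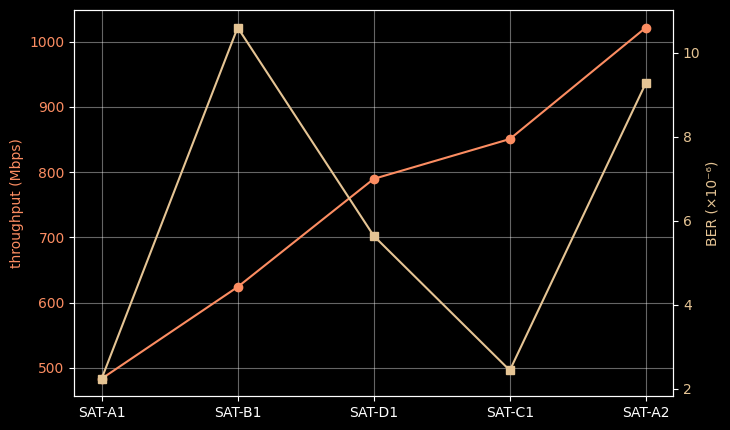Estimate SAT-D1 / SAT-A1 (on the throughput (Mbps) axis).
SAT-D1 ≈ 800, SAT-A1 ≈ 500; 800/500 ≈ 1.6.

≈ 1.6×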